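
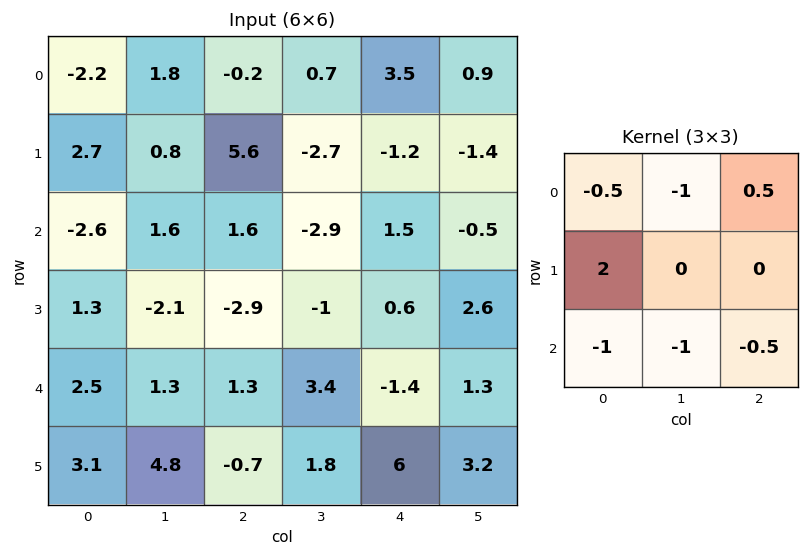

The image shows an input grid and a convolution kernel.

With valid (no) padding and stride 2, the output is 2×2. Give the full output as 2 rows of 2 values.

4.8 12.9
-1.35 -6.95

Output[0,0]: The receptive field on the input at this output position is [-2.2 1.8 -0.2 / 2.7 0.8 5.6 / -2.6 1.6 1.6]. Elementwise product with the kernel and sum: -2.2·-0.5 + 1.8·-1 + -0.2·0.5 + 2.7·2 + -2.6·-1 + 1.6·-1 + 1.6·-0.5.
Output[0,1]: The receptive field on the input at this output position is [-0.2 0.7 3.5 / 5.6 -2.7 -1.2 / 1.6 -2.9 1.5]. Elementwise product with the kernel and sum: -0.2·-0.5 + 0.7·-1 + 3.5·0.5 + 5.6·2 + 1.6·-1 + -2.9·-1 + 1.5·-0.5.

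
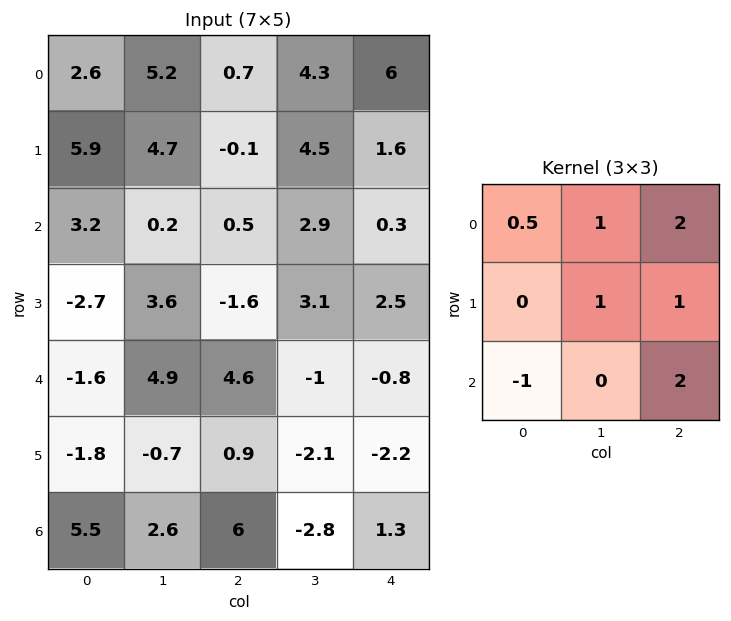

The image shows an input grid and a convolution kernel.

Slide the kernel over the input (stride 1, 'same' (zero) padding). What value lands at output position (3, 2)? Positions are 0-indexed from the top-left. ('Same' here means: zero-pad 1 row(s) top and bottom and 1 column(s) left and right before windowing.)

1

The receptive field on the zero-padded input at this output position is [0.2 0.5 2.9 / 3.6 -1.6 3.1 / 4.9 4.6 -1]. Elementwise product with the kernel and sum: 0.2·0.5 + 0.5·1 + 2.9·2 + -1.6·1 + 3.1·1 + 4.9·-1 + -1·2.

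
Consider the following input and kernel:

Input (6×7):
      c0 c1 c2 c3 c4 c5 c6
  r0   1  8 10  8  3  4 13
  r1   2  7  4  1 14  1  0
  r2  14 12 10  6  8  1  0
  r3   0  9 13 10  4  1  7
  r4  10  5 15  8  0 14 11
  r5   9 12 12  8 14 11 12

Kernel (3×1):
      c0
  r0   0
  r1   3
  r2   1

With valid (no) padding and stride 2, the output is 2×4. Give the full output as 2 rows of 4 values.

Output[0,0]: The receptive field on the input at this output position is [1 / 2 / 14]. Elementwise product with the kernel and sum: 2·3 + 14·1.

20 22 50 0
10 54 12 32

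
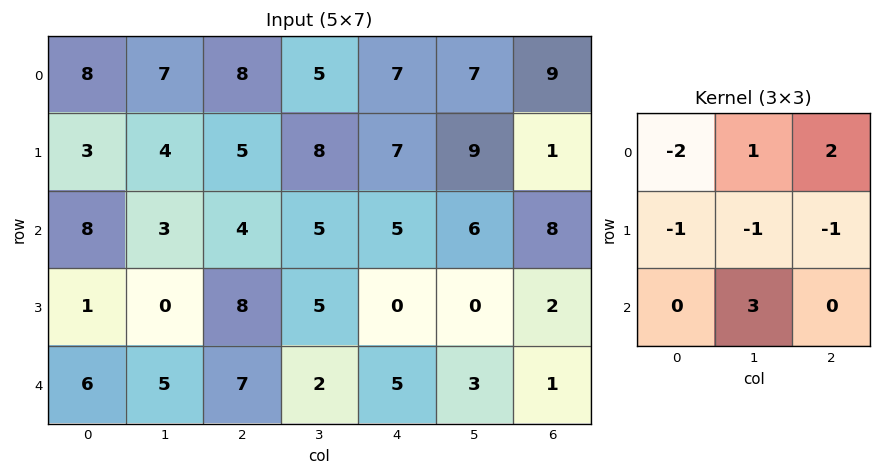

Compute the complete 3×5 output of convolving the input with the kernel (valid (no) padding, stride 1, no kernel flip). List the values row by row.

Output[0,0]: The receptive field on the input at this output position is [8 7 8 / 3 4 5 / 8 3 4]. Elementwise product with the kernel and sum: 8·-2 + 7·1 + 8·2 + 3·-1 + 4·-1 + 5·-1 + 3·3.

4 -1 -2 2 12
-7 25 13 -7 -22
1 16 0 17 19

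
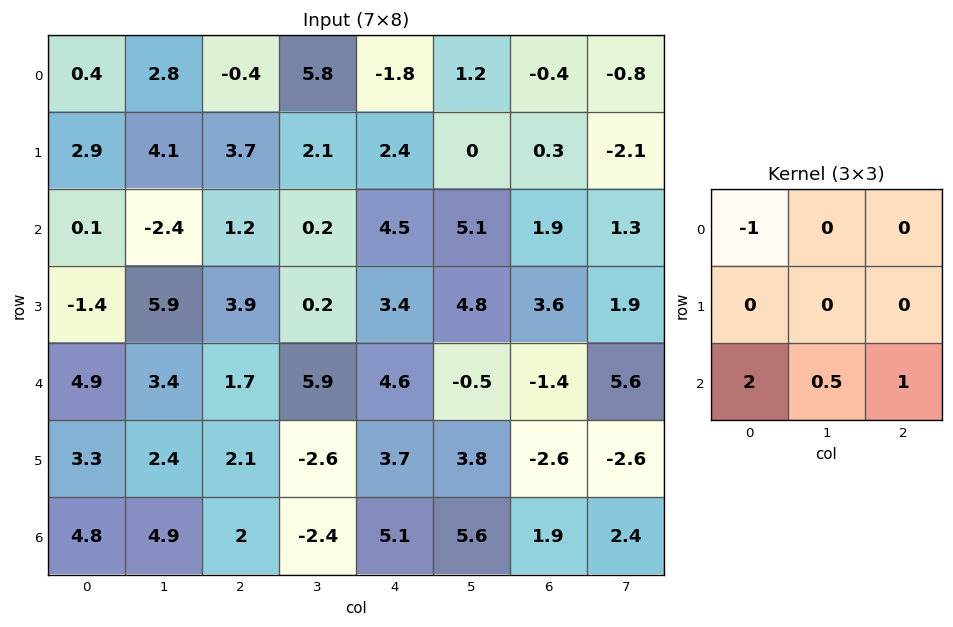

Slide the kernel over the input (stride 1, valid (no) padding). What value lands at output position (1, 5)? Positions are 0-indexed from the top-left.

The receptive field on the input at this output position is [0 0.3 -2.1 / 5.1 1.9 1.3 / 4.8 3.6 1.9]. Elementwise product with the kernel and sum: 0·-1 + 4.8·2 + 3.6·0.5 + 1.9·1.

13.3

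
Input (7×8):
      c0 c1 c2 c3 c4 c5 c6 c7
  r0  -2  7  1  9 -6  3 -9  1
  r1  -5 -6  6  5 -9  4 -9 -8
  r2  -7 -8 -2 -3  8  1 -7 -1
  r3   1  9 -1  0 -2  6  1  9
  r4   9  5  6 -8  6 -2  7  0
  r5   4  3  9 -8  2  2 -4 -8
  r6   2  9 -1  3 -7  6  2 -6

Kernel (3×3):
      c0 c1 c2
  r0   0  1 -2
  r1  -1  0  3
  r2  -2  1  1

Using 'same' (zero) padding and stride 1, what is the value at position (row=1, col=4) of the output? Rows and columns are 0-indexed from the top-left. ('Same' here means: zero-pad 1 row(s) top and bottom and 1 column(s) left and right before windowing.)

10

The receptive field on the zero-padded input at this output position is [9 -6 3 / 5 -9 4 / -3 8 1]. Elementwise product with the kernel and sum: -6·1 + 3·-2 + 5·-1 + 4·3 + -3·-2 + 8·1 + 1·1.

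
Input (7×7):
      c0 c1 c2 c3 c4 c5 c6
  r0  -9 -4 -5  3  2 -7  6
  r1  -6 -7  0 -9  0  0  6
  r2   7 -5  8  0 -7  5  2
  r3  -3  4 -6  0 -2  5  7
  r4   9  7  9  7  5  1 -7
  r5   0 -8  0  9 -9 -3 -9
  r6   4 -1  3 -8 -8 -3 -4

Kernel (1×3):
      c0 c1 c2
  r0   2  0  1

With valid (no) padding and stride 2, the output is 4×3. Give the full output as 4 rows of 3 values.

-23 -8 10
22 9 -12
27 23 3
11 -2 -20

Output[0,0]: The receptive field on the input at this output position is [-9 -4 -5]. Elementwise product with the kernel and sum: -9·2 + -5·1.
Output[0,1]: The receptive field on the input at this output position is [-5 3 2]. Elementwise product with the kernel and sum: -5·2 + 2·1.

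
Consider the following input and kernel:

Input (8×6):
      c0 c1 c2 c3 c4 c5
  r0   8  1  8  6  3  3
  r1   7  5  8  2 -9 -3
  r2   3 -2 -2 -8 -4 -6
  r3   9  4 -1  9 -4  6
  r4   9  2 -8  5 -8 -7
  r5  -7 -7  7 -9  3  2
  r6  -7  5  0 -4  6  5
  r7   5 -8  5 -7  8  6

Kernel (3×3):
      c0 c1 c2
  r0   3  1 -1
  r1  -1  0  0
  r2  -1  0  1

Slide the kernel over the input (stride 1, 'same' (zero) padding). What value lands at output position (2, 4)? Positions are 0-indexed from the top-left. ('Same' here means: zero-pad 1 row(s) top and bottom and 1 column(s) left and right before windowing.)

The receptive field on the zero-padded input at this output position is [2 -9 -3 / -8 -4 -6 / 9 -4 6]. Elementwise product with the kernel and sum: 2·3 + -9·1 + -3·-1 + -8·-1 + 9·-1 + 6·1.

5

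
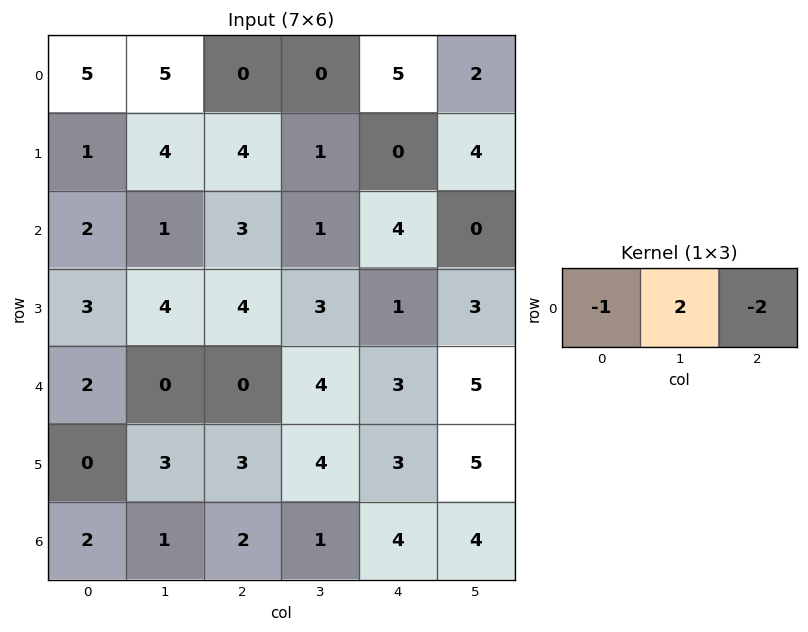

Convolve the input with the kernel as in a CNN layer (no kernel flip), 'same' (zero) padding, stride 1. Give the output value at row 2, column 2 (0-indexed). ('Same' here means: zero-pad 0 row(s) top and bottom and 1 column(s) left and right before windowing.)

The receptive field on the zero-padded input at this output position is [1 3 1]. Elementwise product with the kernel and sum: 1·-1 + 3·2 + 1·-2.

3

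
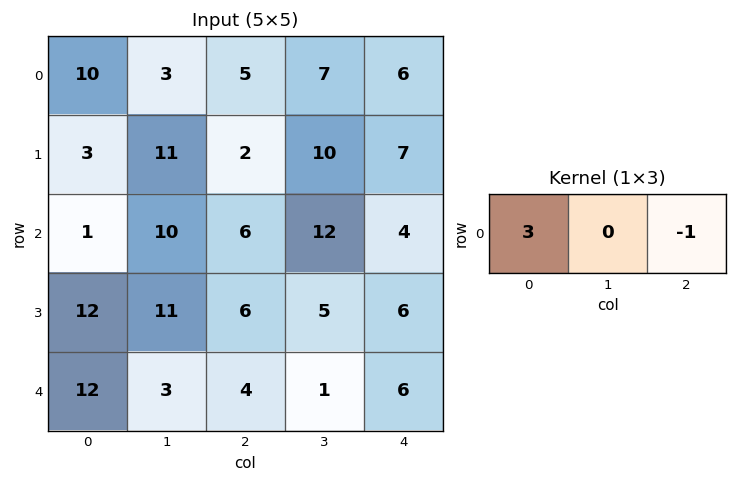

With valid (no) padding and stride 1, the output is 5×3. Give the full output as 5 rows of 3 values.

Output[0,0]: The receptive field on the input at this output position is [10 3 5]. Elementwise product with the kernel and sum: 10·3 + 5·-1.

25 2 9
7 23 -1
-3 18 14
30 28 12
32 8 6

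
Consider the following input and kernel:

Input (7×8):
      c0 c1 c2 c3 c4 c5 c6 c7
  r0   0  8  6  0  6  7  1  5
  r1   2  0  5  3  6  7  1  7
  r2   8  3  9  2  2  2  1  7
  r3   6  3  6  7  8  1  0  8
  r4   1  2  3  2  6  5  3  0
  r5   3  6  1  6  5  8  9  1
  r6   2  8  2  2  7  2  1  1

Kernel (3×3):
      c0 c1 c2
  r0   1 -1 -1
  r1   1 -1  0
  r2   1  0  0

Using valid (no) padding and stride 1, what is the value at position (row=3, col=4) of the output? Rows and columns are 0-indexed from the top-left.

13

The receptive field on the input at this output position is [8 1 0 / 6 5 3 / 5 8 9]. Elementwise product with the kernel and sum: 8·1 + 1·-1 + 0·-1 + 6·1 + 5·-1 + 5·1.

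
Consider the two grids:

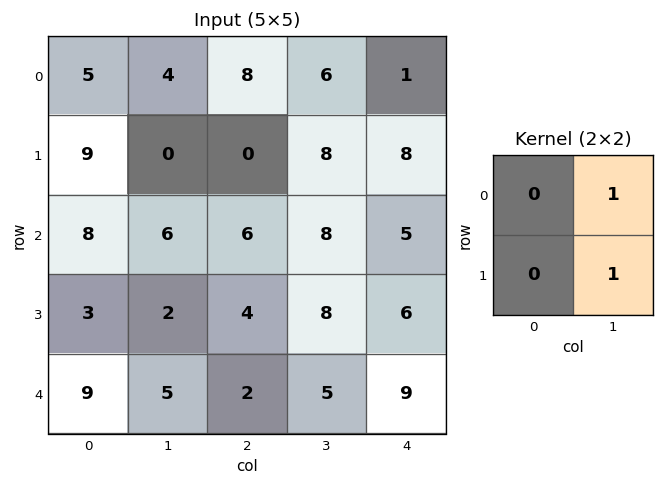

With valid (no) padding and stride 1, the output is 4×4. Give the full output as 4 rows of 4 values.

4 8 14 9
6 6 16 13
8 10 16 11
7 6 13 15

Output[0,0]: The receptive field on the input at this output position is [5 4 / 9 0]. Elementwise product with the kernel and sum: 4·1 + 0·1.
Output[0,1]: The receptive field on the input at this output position is [4 8 / 0 0]. Elementwise product with the kernel and sum: 8·1 + 0·1.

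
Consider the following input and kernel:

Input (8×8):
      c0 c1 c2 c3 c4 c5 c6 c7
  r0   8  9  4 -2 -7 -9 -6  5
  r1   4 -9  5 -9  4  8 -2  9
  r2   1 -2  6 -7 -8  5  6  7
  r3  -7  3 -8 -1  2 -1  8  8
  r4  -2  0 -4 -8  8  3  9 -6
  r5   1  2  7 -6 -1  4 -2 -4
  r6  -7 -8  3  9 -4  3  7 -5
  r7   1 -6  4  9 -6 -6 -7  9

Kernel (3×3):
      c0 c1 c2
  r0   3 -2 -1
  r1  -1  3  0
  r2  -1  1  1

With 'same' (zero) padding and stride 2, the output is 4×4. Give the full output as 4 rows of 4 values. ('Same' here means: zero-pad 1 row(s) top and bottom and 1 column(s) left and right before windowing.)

Output[0,0]: The receptive field on the zero-padded input at this output position is [0 0 0 / 0 8 9 / 0 4 -9]. Elementwise product with the kernel and sum: 0·3 + 0·-2 + 0·-1 + 0·-1 + 8·3 + 0·-1 + 4·1 + -9·1.
Output[0,1]: The receptive field on the zero-padded input at this output position is [0 0 0 / 9 4 -2 / -9 5 -9]. Elementwise product with the kernel and sum: 0·3 + 0·-2 + 0·-1 + 9·-1 + 4·3 + -9·-1 + 5·1 + -9·1.

19 8 2 -10
0 -20 -58 49
8 13 35 -13
-30 34 -62 46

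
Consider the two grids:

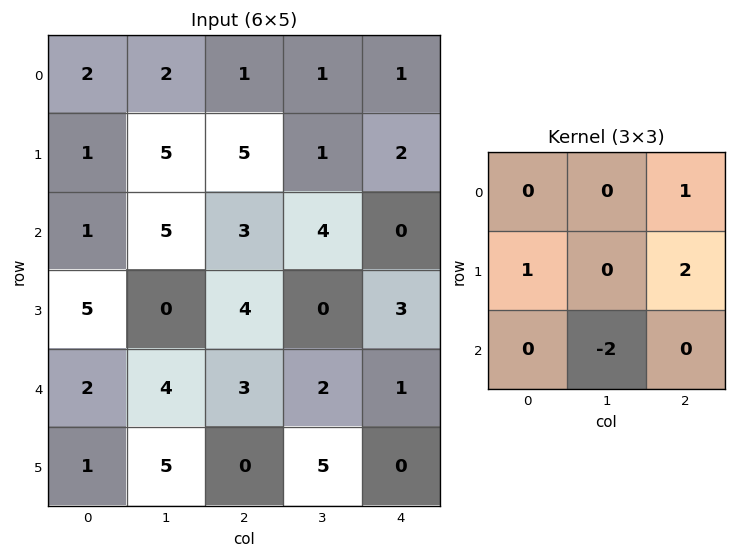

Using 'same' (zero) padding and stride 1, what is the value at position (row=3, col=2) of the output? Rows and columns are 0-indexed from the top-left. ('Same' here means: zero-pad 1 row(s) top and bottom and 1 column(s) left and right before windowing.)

-2

The receptive field on the zero-padded input at this output position is [5 3 4 / 0 4 0 / 4 3 2]. Elementwise product with the kernel and sum: 4·1 + 0·1 + 0·2 + 3·-2.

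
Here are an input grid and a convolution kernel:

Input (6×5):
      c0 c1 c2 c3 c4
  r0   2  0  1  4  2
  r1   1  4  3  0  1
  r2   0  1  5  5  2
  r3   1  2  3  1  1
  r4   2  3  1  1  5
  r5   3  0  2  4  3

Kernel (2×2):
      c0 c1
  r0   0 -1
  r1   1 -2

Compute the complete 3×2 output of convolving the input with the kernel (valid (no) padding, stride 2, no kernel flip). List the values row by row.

-7 -1
-4 -4
0 -7

Output[0,0]: The receptive field on the input at this output position is [2 0 / 1 4]. Elementwise product with the kernel and sum: 0·-1 + 1·1 + 4·-2.
Output[0,1]: The receptive field on the input at this output position is [1 4 / 3 0]. Elementwise product with the kernel and sum: 4·-1 + 3·1 + 0·-2.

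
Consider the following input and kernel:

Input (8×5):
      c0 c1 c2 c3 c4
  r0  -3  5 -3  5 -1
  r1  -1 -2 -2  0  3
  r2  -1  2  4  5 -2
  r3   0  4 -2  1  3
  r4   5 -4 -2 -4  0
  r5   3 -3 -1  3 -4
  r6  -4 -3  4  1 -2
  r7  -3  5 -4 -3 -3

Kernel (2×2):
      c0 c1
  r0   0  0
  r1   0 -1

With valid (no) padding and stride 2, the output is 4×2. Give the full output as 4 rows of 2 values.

2 0
-4 -1
3 -3
-5 3

Output[0,0]: The receptive field on the input at this output position is [-3 5 / -1 -2]. Elementwise product with the kernel and sum: -2·-1.
Output[0,1]: The receptive field on the input at this output position is [-3 5 / -2 0]. Elementwise product with the kernel and sum: 0·-1.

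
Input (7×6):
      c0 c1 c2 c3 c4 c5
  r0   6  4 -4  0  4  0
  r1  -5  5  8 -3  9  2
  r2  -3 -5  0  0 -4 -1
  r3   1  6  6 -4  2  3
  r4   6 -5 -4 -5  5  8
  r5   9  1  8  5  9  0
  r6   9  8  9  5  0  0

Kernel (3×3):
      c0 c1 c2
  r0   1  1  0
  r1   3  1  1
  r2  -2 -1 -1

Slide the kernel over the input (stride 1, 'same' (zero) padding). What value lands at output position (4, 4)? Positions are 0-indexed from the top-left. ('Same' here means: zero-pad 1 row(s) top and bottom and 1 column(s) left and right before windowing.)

The receptive field on the zero-padded input at this output position is [-4 2 3 / -5 5 8 / 5 9 0]. Elementwise product with the kernel and sum: -4·1 + 2·1 + -5·3 + 5·1 + 8·1 + 5·-2 + 9·-1 + 0·-1.

-23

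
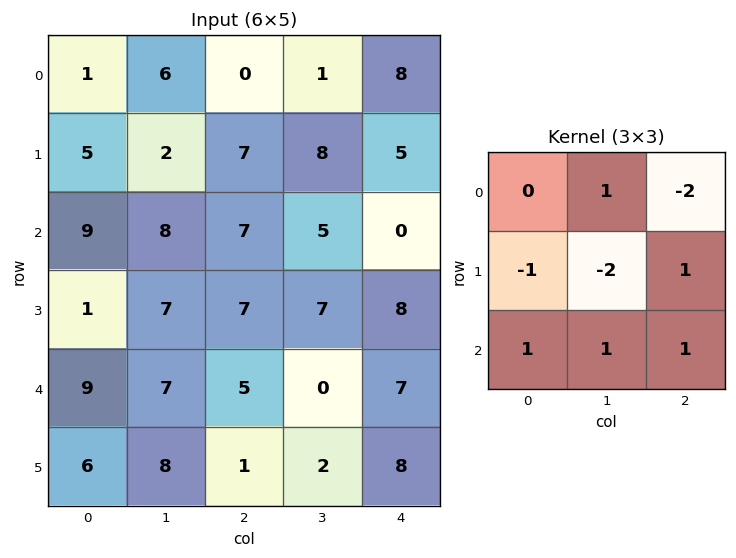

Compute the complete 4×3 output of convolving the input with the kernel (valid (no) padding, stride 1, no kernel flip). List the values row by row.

28 10 -21
-15 -5 3
7 -5 4
-10 -13 4

Output[0,0]: The receptive field on the input at this output position is [1 6 0 / 5 2 7 / 9 8 7]. Elementwise product with the kernel and sum: 6·1 + 0·-2 + 5·-1 + 2·-2 + 7·1 + 9·1 + 8·1 + 7·1.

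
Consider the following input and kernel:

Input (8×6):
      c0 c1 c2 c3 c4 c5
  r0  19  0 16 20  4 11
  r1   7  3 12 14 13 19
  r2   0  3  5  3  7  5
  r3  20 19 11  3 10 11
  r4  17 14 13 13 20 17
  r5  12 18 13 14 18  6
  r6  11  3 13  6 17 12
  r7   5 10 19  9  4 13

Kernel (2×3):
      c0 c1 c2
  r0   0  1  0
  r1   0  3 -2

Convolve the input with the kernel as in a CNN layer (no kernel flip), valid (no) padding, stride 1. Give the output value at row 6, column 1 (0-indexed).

The receptive field on the input at this output position is [3 13 6 / 10 19 9]. Elementwise product with the kernel and sum: 13·1 + 19·3 + 9·-2.

52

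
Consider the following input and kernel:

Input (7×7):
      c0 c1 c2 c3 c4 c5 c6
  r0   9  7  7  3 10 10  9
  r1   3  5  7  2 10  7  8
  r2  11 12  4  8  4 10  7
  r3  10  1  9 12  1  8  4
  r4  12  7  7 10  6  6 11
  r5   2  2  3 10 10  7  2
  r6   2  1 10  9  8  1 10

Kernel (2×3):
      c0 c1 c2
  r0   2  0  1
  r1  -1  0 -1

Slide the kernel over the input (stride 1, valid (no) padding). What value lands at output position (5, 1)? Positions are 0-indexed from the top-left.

4

The receptive field on the input at this output position is [2 3 10 / 1 10 9]. Elementwise product with the kernel and sum: 2·2 + 10·1 + 1·-1 + 9·-1.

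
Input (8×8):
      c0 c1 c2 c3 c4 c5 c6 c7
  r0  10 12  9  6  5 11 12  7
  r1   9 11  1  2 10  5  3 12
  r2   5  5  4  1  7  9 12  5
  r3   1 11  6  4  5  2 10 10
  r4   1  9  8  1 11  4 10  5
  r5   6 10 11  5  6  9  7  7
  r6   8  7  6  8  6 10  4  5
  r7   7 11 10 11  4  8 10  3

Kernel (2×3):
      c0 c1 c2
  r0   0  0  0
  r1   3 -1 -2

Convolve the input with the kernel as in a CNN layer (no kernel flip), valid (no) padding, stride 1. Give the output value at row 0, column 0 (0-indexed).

The receptive field on the input at this output position is [10 12 9 / 9 11 1]. Elementwise product with the kernel and sum: 9·3 + 11·-1 + 1·-2.

14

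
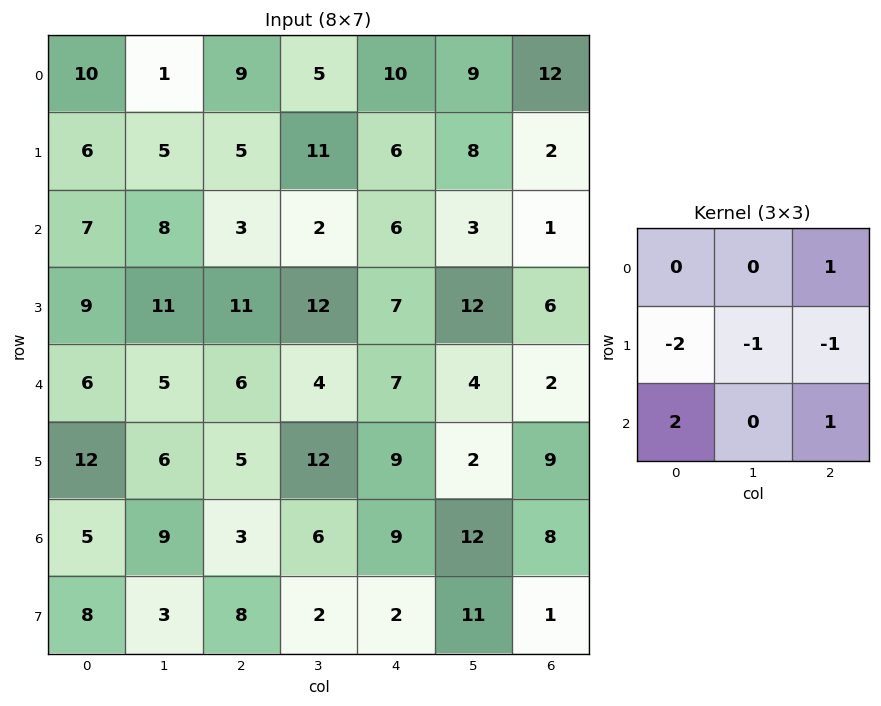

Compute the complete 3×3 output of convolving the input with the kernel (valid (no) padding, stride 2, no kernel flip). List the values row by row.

4 -5 3
-19 -16 -15
-16 -9 -1

Output[0,0]: The receptive field on the input at this output position is [10 1 9 / 6 5 5 / 7 8 3]. Elementwise product with the kernel and sum: 9·1 + 6·-2 + 5·-1 + 5·-1 + 7·2 + 3·1.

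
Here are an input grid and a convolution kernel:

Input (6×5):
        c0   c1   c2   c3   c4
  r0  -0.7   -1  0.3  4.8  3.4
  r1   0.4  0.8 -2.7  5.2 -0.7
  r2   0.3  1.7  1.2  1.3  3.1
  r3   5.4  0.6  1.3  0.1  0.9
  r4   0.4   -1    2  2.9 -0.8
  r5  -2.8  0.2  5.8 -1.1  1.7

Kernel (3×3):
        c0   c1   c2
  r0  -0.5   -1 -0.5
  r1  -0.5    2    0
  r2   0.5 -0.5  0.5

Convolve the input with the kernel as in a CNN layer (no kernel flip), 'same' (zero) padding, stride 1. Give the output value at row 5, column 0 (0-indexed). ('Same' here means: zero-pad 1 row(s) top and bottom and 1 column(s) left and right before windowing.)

The receptive field on the zero-padded input at this output position is [0 0.4 -1 / 0 -2.8 0.2 / 0 0 0]. Elementwise product with the kernel and sum: 0·-0.5 + 0.4·-1 + -1·-0.5 + 0·-0.5 + -2.8·2 + 0·0.5 + 0·-0.5 + 0·0.5.

-5.5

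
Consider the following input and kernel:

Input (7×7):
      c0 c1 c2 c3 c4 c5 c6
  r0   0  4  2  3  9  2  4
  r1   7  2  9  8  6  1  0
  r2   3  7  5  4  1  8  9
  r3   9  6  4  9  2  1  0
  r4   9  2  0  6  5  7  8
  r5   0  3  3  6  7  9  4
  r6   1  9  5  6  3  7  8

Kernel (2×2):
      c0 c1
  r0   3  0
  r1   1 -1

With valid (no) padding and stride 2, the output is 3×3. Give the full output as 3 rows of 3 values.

5 7 32
12 10 4
24 -3 13

Output[0,0]: The receptive field on the input at this output position is [0 4 / 7 2]. Elementwise product with the kernel and sum: 0·3 + 7·1 + 2·-1.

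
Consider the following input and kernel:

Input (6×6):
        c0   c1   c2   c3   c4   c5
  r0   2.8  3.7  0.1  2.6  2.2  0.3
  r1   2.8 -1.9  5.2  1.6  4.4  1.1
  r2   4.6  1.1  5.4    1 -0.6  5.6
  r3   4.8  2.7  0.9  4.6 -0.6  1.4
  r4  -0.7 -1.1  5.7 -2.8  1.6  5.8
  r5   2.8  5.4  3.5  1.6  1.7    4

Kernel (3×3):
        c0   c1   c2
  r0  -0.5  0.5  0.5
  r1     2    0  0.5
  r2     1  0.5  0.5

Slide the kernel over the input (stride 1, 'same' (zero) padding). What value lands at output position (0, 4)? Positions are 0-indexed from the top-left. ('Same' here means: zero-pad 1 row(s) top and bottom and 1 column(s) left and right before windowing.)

9.7

The receptive field on the zero-padded input at this output position is [0 0 0 / 2.6 2.2 0.3 / 1.6 4.4 1.1]. Elementwise product with the kernel and sum: 0·-0.5 + 0·0.5 + 0·0.5 + 2.6·2 + 0.3·0.5 + 1.6·1 + 4.4·0.5 + 1.1·0.5.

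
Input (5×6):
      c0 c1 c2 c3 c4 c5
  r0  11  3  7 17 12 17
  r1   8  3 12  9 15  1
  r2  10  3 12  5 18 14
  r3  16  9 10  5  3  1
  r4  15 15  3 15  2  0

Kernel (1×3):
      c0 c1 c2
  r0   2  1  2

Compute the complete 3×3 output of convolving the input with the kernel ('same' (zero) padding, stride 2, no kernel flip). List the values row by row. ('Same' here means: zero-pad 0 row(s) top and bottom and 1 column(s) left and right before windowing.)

Output[0,0]: The receptive field on the zero-padded input at this output position is [0 11 3]. Elementwise product with the kernel and sum: 0·2 + 11·1 + 3·2.
Output[0,1]: The receptive field on the zero-padded input at this output position is [3 7 17]. Elementwise product with the kernel and sum: 3·2 + 7·1 + 17·2.

17 47 80
16 28 56
45 63 32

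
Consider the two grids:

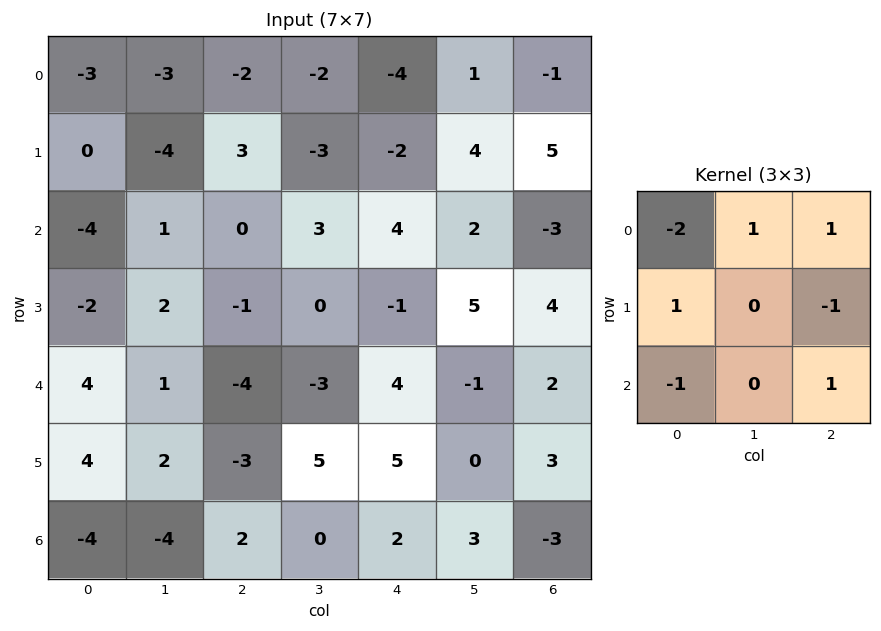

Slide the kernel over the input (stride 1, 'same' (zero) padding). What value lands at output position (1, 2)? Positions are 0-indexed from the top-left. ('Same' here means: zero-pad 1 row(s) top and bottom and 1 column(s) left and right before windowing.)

3

The receptive field on the zero-padded input at this output position is [-3 -2 -2 / -4 3 -3 / 1 0 3]. Elementwise product with the kernel and sum: -3·-2 + -2·1 + -2·1 + -4·1 + -3·-1 + 1·-1 + 3·1.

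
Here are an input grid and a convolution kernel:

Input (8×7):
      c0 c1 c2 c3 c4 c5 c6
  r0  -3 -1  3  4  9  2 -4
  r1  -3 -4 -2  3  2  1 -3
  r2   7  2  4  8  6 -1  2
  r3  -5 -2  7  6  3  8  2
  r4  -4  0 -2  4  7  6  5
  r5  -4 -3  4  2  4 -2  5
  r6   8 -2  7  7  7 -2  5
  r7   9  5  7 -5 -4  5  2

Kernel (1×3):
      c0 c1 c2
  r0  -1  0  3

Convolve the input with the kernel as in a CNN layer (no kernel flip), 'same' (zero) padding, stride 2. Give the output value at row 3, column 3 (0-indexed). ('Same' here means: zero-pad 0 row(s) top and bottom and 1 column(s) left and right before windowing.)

The receptive field on the zero-padded input at this output position is [-2 5 0]. Elementwise product with the kernel and sum: -2·-1 + 0·3.

2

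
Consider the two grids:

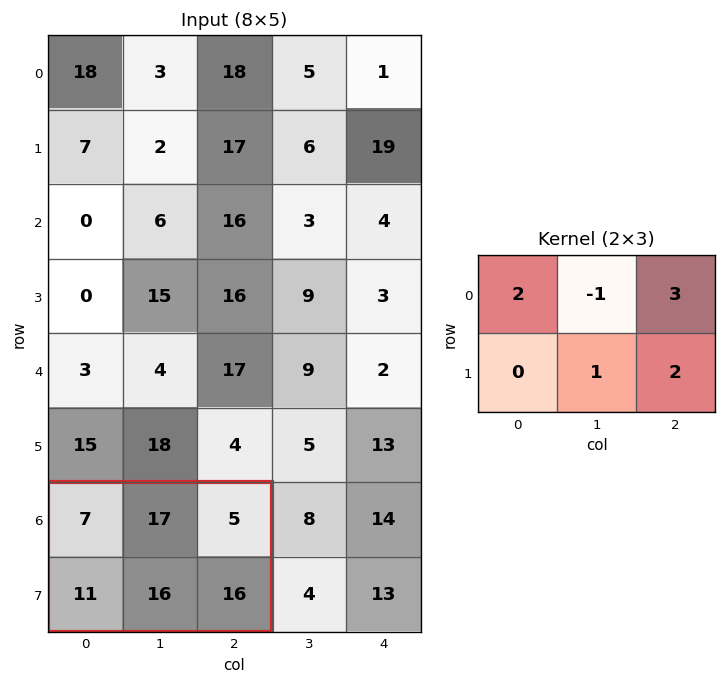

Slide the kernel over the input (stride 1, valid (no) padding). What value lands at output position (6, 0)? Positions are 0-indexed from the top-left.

The receptive field on the input at this output position is [7 17 5 / 11 16 16]. Elementwise product with the kernel and sum: 7·2 + 17·-1 + 5·3 + 16·1 + 16·2.

60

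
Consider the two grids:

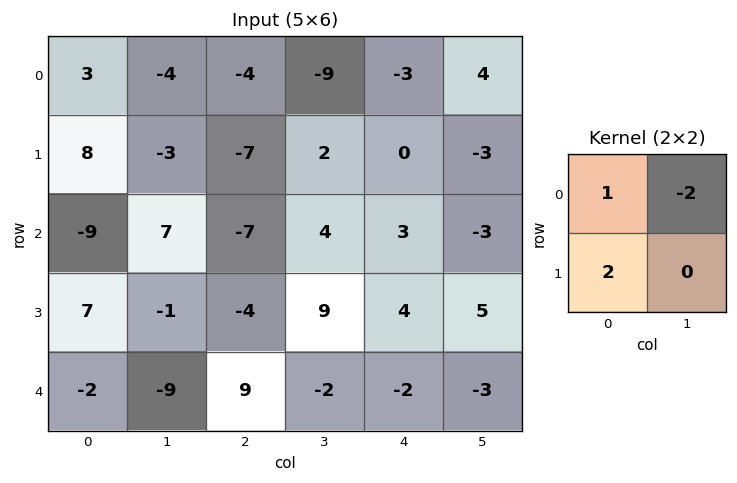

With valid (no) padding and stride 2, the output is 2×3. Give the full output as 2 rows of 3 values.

Output[0,0]: The receptive field on the input at this output position is [3 -4 / 8 -3]. Elementwise product with the kernel and sum: 3·1 + -4·-2 + 8·2.
Output[0,1]: The receptive field on the input at this output position is [-4 -9 / -7 2]. Elementwise product with the kernel and sum: -4·1 + -9·-2 + -7·2.

27 0 -11
-9 -23 17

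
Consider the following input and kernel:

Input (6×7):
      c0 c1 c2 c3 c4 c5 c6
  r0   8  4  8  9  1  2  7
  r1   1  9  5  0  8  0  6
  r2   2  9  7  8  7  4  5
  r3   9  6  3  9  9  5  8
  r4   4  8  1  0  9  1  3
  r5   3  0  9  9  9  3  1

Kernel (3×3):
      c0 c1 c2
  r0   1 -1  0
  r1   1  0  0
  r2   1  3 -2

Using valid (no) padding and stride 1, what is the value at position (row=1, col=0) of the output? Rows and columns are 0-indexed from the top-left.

15

The receptive field on the input at this output position is [1 9 5 / 2 9 7 / 9 6 3]. Elementwise product with the kernel and sum: 1·1 + 9·-1 + 2·1 + 9·1 + 6·3 + 3·-2.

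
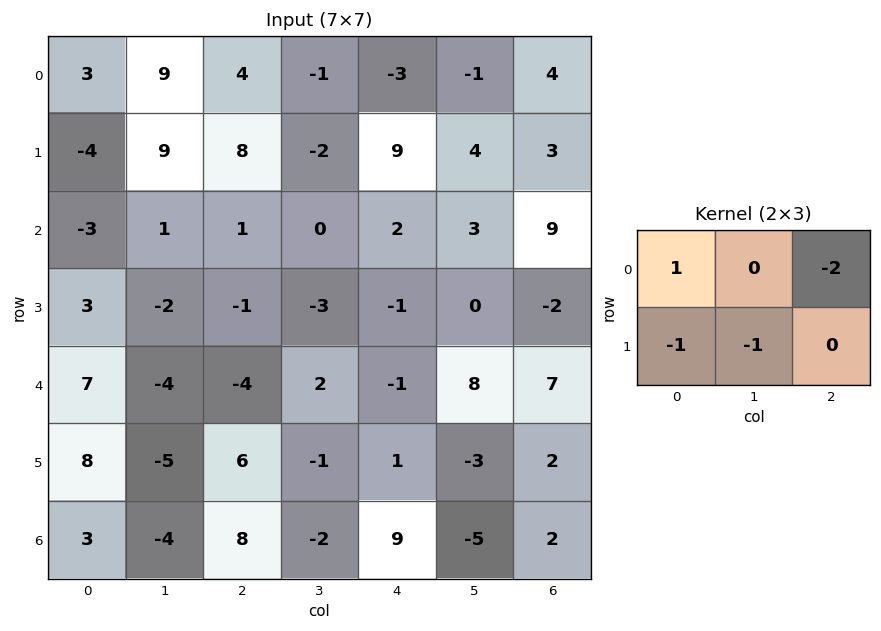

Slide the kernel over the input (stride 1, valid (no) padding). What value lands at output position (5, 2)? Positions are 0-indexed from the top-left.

The receptive field on the input at this output position is [6 -1 1 / 8 -2 9]. Elementwise product with the kernel and sum: 6·1 + 1·-2 + 8·-1 + -2·-1.

-2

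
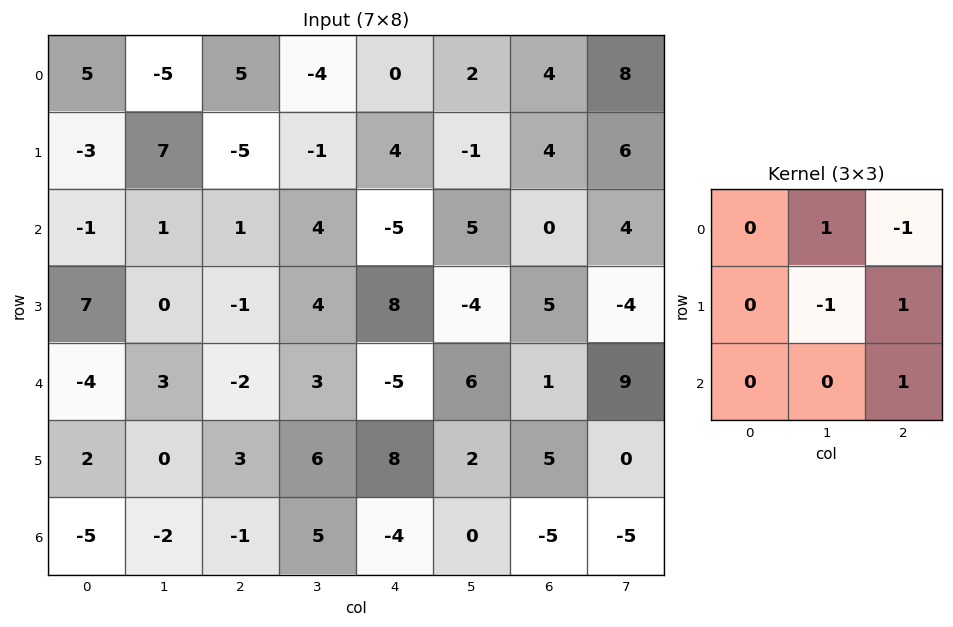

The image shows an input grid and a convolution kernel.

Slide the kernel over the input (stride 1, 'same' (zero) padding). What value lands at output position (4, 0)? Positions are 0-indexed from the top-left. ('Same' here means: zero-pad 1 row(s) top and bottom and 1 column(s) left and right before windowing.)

14

The receptive field on the zero-padded input at this output position is [0 7 0 / 0 -4 3 / 0 2 0]. Elementwise product with the kernel and sum: 7·1 + 0·-1 + -4·-1 + 3·1 + 0·1.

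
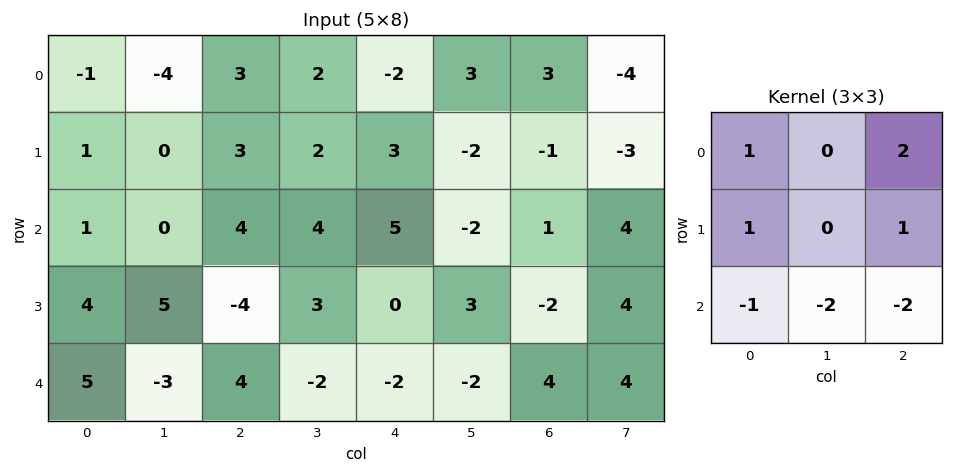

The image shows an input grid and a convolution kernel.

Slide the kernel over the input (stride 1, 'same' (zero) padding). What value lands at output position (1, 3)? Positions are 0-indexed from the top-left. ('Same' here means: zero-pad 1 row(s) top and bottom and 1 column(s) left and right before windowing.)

The receptive field on the zero-padded input at this output position is [3 2 -2 / 3 2 3 / 4 4 5]. Elementwise product with the kernel and sum: 3·1 + -2·2 + 3·1 + 3·1 + 4·-1 + 4·-2 + 5·-2.

-17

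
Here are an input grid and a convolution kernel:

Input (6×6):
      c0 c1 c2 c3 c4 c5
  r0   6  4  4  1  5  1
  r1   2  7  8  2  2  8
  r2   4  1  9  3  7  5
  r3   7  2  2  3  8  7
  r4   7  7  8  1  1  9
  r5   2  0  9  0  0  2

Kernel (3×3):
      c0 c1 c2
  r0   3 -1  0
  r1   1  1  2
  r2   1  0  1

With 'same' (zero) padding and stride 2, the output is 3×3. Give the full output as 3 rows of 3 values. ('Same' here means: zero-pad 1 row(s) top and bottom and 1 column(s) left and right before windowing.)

Output[0,0]: The receptive field on the zero-padded input at this output position is [0 0 0 / 0 6 4 / 0 2 7]. Elementwise product with the kernel and sum: 0·3 + 0·-1 + 0·1 + 6·1 + 4·2 + 0·1 + 7·1.

21 19 18
6 34 34
14 21 23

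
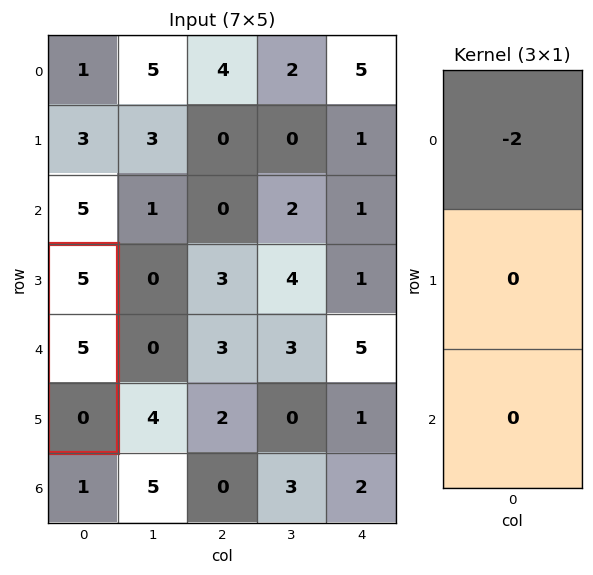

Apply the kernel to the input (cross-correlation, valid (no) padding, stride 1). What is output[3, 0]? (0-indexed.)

-10

The receptive field on the input at this output position is [5 / 5 / 0]. Elementwise product with the kernel and sum: 5·-2.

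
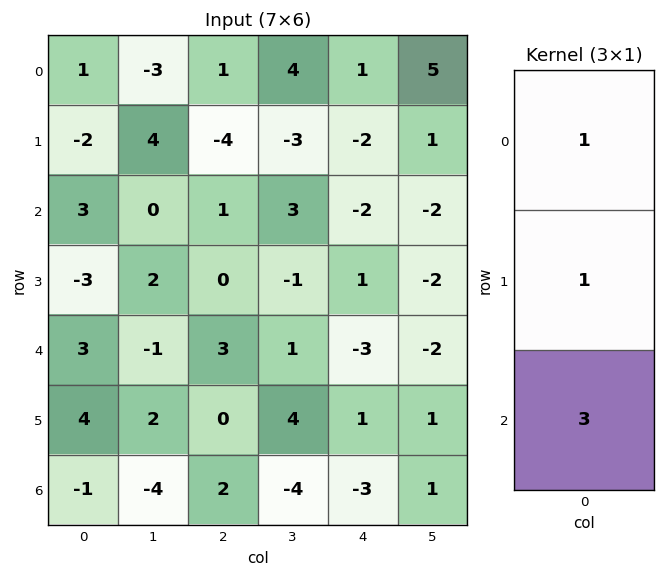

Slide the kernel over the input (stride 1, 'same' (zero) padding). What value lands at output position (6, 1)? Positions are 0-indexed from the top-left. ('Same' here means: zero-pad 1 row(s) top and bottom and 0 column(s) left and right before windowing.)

-2

The receptive field on the zero-padded input at this output position is [2 / -4 / 0]. Elementwise product with the kernel and sum: 2·1 + -4·1 + 0·3.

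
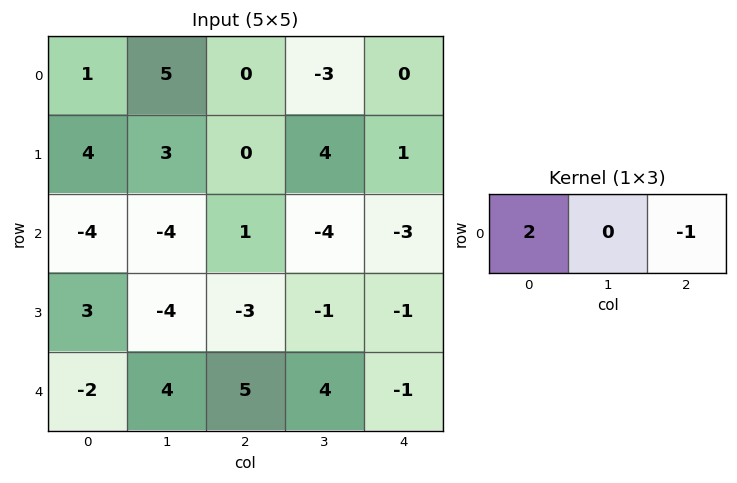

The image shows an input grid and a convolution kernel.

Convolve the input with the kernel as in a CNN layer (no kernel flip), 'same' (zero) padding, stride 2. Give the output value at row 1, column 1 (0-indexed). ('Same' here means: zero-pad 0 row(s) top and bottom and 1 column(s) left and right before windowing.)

-4

The receptive field on the zero-padded input at this output position is [-4 1 -4]. Elementwise product with the kernel and sum: -4·2 + -4·-1.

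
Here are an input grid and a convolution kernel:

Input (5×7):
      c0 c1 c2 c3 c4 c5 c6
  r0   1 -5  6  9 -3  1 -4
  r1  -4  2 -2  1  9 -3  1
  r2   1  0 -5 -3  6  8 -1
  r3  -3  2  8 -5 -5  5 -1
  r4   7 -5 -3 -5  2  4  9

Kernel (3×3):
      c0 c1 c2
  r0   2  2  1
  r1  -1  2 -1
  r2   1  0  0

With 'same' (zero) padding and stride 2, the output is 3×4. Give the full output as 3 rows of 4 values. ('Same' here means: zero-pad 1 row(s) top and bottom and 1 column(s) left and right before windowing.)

Output[0,0]: The receptive field on the zero-padded input at this output position is [0 0 0 / 0 1 -5 / 0 -4 2]. Elementwise product with the kernel and sum: 0·2 + 0·2 + 0·1 + 0·-1 + 1·2 + -5·-1 + 0·1.
Output[0,1]: The receptive field on the zero-padded input at this output position is [0 0 0 / -5 6 9 / 2 -2 1]. Elementwise product with the kernel and sum: 0·2 + 0·2 + 0·1 + -5·-1 + 6·2 + 9·-1 + 2·1.

7 10 -15 -12
-4 -4 19 -9
15 19 -10 22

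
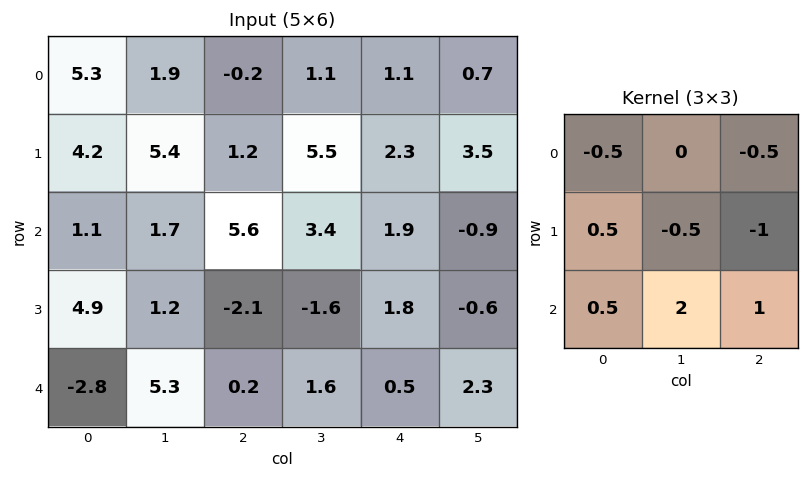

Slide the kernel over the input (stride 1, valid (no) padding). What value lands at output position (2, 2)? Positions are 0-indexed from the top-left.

-2

The receptive field on the input at this output position is [5.6 3.4 1.9 / -2.1 -1.6 1.8 / 0.2 1.6 0.5]. Elementwise product with the kernel and sum: 5.6·-0.5 + 1.9·-0.5 + -2.1·0.5 + -1.6·-0.5 + 1.8·-1 + 0.2·0.5 + 1.6·2 + 0.5·1.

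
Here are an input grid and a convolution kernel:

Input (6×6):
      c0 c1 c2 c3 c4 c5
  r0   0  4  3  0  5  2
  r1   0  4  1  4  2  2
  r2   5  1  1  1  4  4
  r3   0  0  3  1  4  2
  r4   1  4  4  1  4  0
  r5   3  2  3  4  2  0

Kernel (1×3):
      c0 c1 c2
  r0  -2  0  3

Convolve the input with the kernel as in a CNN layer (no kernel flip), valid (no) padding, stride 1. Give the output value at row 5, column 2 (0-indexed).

0

The receptive field on the input at this output position is [3 4 2]. Elementwise product with the kernel and sum: 3·-2 + 2·3.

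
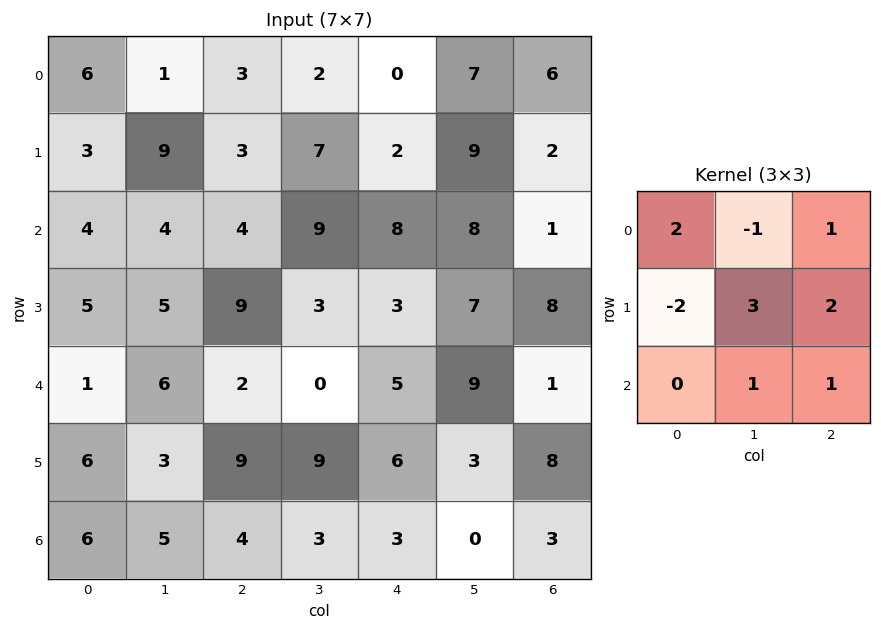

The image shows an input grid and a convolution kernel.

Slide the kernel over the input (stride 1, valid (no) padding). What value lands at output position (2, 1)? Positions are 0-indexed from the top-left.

The receptive field on the input at this output position is [4 4 9 / 5 9 3 / 6 2 0]. Elementwise product with the kernel and sum: 4·2 + 4·-1 + 9·1 + 5·-2 + 9·3 + 3·2 + 2·1 + 0·1.

38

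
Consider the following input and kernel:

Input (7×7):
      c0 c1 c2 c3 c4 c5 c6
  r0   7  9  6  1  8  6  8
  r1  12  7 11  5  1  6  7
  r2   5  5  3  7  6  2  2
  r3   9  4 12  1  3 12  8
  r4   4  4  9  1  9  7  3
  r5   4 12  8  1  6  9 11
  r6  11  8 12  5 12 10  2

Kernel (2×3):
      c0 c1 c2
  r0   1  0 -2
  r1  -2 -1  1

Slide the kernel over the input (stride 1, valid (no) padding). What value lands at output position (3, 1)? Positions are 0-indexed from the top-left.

-14

The receptive field on the input at this output position is [4 12 1 / 4 9 1]. Elementwise product with the kernel and sum: 4·1 + 1·-2 + 4·-2 + 9·-1 + 1·1.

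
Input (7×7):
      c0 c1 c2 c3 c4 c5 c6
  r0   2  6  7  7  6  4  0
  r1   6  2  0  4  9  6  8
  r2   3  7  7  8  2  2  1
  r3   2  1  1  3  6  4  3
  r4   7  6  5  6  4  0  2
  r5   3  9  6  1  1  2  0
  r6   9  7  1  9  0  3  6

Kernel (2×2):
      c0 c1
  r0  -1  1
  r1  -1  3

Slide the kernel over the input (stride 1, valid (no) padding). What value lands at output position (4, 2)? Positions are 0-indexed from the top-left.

The receptive field on the input at this output position is [5 6 / 6 1]. Elementwise product with the kernel and sum: 5·-1 + 6·1 + 6·-1 + 1·3.

-2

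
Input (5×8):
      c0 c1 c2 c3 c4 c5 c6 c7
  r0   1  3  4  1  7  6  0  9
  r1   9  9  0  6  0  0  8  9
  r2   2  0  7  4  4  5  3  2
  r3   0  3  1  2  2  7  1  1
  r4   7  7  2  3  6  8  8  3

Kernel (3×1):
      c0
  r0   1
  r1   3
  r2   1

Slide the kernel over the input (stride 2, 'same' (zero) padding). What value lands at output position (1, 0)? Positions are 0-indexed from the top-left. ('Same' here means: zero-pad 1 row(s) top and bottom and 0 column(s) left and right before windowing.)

The receptive field on the zero-padded input at this output position is [9 / 2 / 0]. Elementwise product with the kernel and sum: 9·1 + 2·3 + 0·1.

15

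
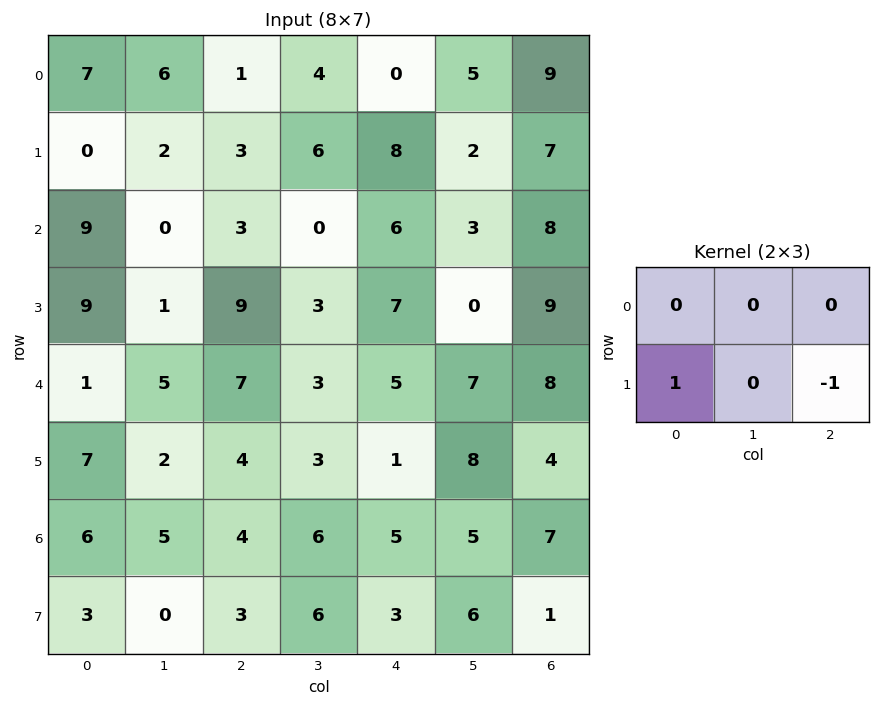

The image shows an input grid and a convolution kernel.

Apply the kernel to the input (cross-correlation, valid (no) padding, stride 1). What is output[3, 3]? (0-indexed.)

-4

The receptive field on the input at this output position is [3 7 0 / 3 5 7]. Elementwise product with the kernel and sum: 3·1 + 7·-1.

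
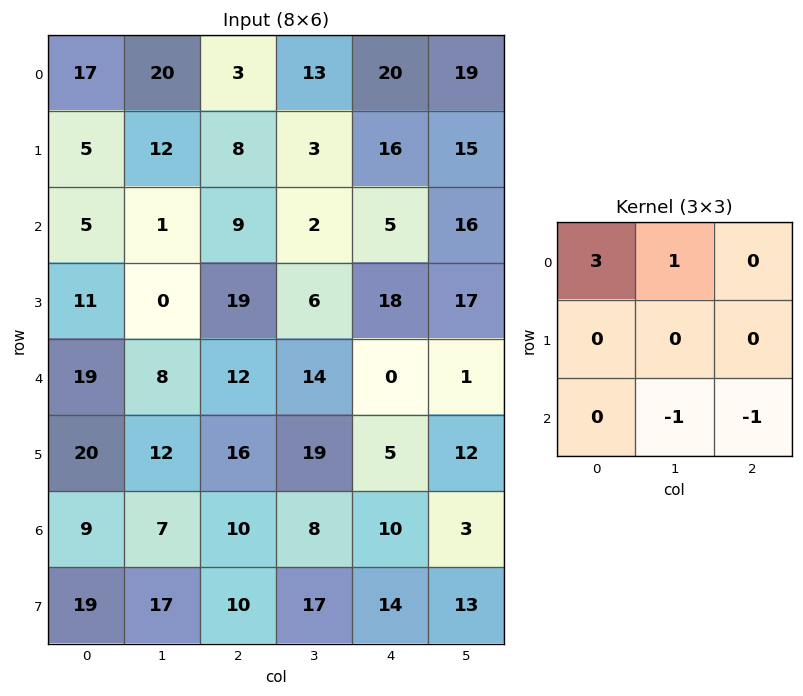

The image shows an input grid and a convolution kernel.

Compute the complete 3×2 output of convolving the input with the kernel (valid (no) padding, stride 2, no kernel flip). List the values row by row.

Output[0,0]: The receptive field on the input at this output position is [17 20 3 / 5 12 8 / 5 1 9]. Elementwise product with the kernel and sum: 17·3 + 20·1 + 1·-1 + 9·-1.

61 15
-4 15
48 32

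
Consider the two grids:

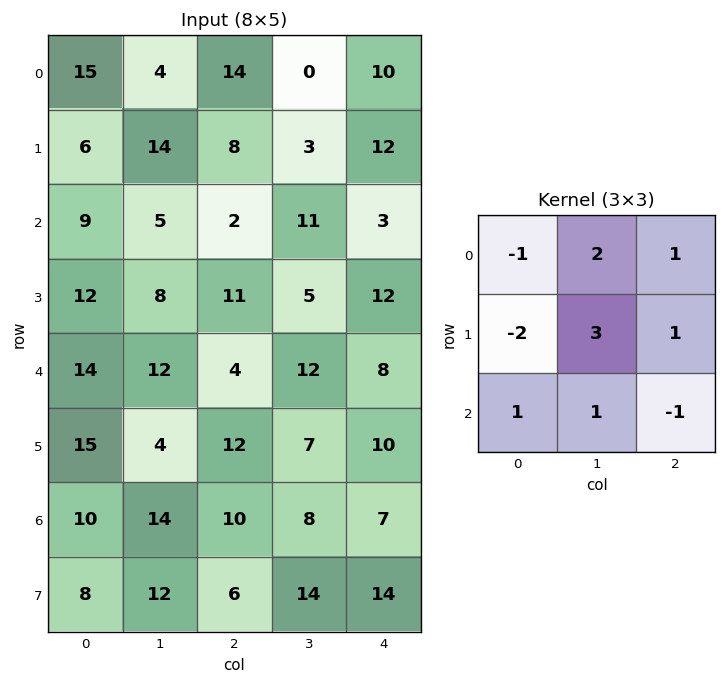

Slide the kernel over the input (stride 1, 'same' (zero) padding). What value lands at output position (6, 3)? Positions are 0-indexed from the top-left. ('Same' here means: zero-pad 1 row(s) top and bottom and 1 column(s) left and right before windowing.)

The receptive field on the zero-padded input at this output position is [12 7 10 / 10 8 7 / 6 14 14]. Elementwise product with the kernel and sum: 12·-1 + 7·2 + 10·1 + 10·-2 + 8·3 + 7·1 + 6·1 + 14·1 + 14·-1.

29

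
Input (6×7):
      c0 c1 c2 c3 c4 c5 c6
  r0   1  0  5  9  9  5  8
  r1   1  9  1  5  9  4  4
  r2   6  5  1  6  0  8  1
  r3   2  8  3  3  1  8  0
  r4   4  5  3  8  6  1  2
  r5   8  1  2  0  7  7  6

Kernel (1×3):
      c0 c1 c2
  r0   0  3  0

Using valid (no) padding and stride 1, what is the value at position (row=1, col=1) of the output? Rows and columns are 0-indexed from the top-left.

The receptive field on the input at this output position is [9 1 5]. Elementwise product with the kernel and sum: 1·3.

3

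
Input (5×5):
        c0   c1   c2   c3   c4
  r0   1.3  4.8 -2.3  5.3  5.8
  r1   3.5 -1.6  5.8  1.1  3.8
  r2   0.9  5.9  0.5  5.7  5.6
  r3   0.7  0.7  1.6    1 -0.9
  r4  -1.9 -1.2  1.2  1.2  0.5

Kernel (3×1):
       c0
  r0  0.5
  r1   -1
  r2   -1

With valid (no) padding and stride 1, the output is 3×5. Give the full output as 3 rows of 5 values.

Output[0,0]: The receptive field on the input at this output position is [1.3 / 3.5 / 0.9]. Elementwise product with the kernel and sum: 1.3·0.5 + 3.5·-1 + 0.9·-1.
Output[0,1]: The receptive field on the input at this output position is [4.8 / -1.6 / 5.9]. Elementwise product with the kernel and sum: 4.8·0.5 + -1.6·-1 + 5.9·-1.

-3.75 -1.9 -7.45 -4.15 -6.5
0.15 -7.4 0.8 -6.15 -2.8
1.65 3.45 -2.55 0.65 3.2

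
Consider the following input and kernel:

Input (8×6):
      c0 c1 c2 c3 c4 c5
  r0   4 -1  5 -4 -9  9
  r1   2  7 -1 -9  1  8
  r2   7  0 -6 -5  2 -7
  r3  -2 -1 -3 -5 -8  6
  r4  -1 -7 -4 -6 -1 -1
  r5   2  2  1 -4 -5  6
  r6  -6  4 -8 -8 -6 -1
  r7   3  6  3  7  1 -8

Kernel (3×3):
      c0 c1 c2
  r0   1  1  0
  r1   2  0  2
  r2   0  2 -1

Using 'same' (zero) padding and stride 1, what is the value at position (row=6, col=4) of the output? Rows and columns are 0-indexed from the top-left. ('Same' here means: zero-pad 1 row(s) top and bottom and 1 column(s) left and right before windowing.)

-17

The receptive field on the zero-padded input at this output position is [-4 -5 6 / -8 -6 -1 / 7 1 -8]. Elementwise product with the kernel and sum: -4·1 + -5·1 + -8·2 + -1·2 + 1·2 + -8·-1.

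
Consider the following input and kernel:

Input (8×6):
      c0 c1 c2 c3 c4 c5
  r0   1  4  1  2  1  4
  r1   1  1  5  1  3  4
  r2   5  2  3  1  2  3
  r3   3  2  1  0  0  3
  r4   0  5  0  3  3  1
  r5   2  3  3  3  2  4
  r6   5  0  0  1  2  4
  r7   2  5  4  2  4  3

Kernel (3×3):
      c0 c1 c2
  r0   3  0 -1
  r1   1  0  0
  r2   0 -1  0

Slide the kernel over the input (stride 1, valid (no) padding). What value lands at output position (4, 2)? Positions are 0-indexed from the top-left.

-1

The receptive field on the input at this output position is [0 3 3 / 3 3 2 / 0 1 2]. Elementwise product with the kernel and sum: 0·3 + 3·-1 + 3·1 + 1·-1.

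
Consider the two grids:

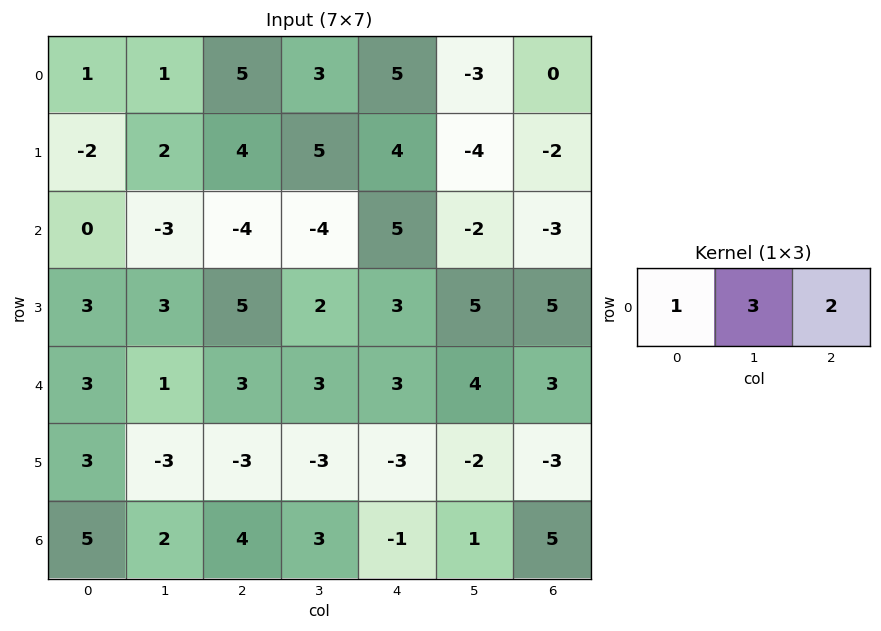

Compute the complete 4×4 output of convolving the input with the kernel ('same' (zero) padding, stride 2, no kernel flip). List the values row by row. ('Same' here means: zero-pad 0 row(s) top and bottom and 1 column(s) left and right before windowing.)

Output[0,0]: The receptive field on the zero-padded input at this output position is [0 1 1]. Elementwise product with the kernel and sum: 0·1 + 1·3 + 1·2.
Output[0,1]: The receptive field on the zero-padded input at this output position is [1 5 3]. Elementwise product with the kernel and sum: 1·1 + 5·3 + 3·2.

5 22 12 -3
-6 -23 7 -11
11 16 20 13
19 20 2 16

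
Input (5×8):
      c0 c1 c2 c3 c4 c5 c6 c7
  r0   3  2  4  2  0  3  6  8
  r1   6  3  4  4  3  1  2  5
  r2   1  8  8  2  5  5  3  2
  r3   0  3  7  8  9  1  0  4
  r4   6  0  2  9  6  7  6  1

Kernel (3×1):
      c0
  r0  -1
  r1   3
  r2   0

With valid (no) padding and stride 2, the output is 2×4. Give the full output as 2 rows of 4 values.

15 8 9 0
-1 13 22 -3

Output[0,0]: The receptive field on the input at this output position is [3 / 6 / 1]. Elementwise product with the kernel and sum: 3·-1 + 6·3.
Output[0,1]: The receptive field on the input at this output position is [4 / 4 / 8]. Elementwise product with the kernel and sum: 4·-1 + 4·3.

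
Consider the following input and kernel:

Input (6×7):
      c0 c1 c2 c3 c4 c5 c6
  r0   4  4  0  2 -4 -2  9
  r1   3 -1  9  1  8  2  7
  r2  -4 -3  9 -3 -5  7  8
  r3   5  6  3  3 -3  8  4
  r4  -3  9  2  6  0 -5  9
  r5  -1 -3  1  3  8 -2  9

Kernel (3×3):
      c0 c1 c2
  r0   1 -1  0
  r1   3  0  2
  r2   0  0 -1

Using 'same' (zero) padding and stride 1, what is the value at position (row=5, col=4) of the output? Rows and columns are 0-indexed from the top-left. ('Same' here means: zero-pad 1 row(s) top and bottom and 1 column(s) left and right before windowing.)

The receptive field on the zero-padded input at this output position is [6 0 -5 / 3 8 -2 / 0 0 0]. Elementwise product with the kernel and sum: 6·1 + 0·-1 + 3·3 + -2·2 + 0·-1.

11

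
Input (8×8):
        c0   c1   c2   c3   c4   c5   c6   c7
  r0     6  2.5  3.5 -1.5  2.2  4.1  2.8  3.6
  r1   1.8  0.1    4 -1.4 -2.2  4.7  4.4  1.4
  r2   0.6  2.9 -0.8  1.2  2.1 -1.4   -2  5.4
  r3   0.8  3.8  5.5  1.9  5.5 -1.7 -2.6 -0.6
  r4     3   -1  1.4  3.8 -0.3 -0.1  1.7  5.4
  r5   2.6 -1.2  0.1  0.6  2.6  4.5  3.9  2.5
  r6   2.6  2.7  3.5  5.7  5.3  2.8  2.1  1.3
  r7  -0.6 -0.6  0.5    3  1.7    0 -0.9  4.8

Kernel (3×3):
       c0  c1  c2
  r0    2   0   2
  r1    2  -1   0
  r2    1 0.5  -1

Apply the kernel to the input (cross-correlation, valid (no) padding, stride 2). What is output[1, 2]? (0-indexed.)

10.85

The receptive field on the input at this output position is [2.1 -1.4 -2 / 5.5 -1.7 -2.6 / -0.3 -0.1 1.7]. Elementwise product with the kernel and sum: 2.1·2 + -2·2 + 5.5·2 + -1.7·-1 + -0.3·1 + -0.1·0.5 + 1.7·-1.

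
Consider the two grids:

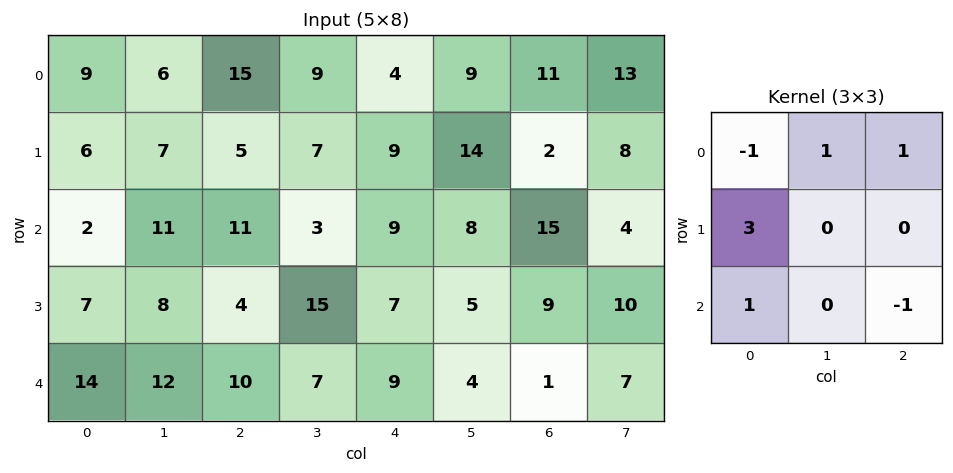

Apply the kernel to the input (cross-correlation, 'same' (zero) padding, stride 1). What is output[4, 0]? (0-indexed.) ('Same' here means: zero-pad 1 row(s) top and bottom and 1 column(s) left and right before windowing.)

The receptive field on the zero-padded input at this output position is [0 7 8 / 0 14 12 / 0 0 0]. Elementwise product with the kernel and sum: 0·-1 + 7·1 + 8·1 + 0·3 + 0·1 + 0·-1.

15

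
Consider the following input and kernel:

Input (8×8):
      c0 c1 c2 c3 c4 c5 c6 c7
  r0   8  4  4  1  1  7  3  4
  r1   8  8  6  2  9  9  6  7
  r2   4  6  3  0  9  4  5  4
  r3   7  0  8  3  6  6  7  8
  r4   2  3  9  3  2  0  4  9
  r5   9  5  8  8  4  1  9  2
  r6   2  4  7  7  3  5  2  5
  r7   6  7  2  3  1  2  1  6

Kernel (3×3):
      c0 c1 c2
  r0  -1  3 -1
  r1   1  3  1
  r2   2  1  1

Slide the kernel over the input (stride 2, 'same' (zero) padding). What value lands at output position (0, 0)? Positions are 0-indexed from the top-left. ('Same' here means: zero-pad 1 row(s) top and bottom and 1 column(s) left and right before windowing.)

The receptive field on the zero-padded input at this output position is [0 0 0 / 0 8 4 / 0 8 8]. Elementwise product with the kernel and sum: 0·-1 + 0·3 + 0·-1 + 0·1 + 8·3 + 4·1 + 0·2 + 8·1 + 8·1.

44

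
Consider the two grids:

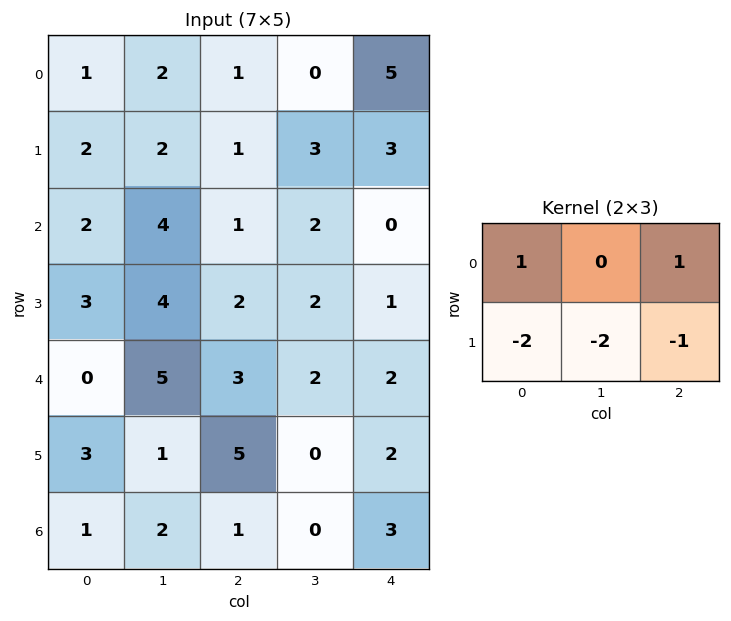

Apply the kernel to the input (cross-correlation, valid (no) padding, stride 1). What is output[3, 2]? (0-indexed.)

The receptive field on the input at this output position is [2 2 1 / 3 2 2]. Elementwise product with the kernel and sum: 2·1 + 1·1 + 3·-2 + 2·-2 + 2·-1.

-9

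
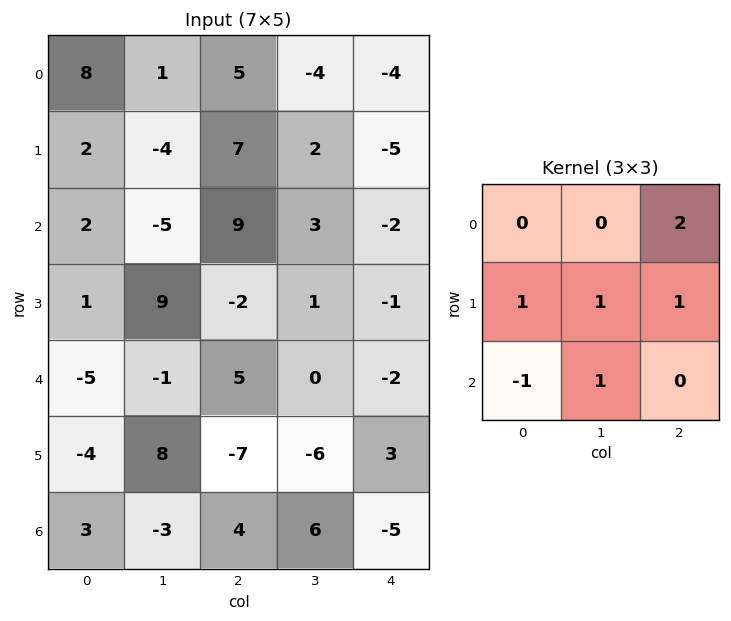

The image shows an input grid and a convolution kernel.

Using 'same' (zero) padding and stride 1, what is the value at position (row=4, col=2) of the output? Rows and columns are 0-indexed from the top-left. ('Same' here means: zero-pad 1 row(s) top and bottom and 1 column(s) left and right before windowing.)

-9

The receptive field on the zero-padded input at this output position is [9 -2 1 / -1 5 0 / 8 -7 -6]. Elementwise product with the kernel and sum: 1·2 + -1·1 + 5·1 + 0·1 + 8·-1 + -7·1.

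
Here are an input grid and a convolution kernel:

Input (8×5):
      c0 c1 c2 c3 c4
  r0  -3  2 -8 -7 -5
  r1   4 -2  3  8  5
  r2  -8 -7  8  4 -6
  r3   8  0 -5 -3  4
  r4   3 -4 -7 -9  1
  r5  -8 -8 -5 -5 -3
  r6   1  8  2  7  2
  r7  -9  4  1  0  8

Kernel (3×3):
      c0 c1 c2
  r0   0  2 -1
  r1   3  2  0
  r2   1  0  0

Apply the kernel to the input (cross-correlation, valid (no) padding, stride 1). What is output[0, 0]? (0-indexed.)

The receptive field on the input at this output position is [-3 2 -8 / 4 -2 3 / -8 -7 8]. Elementwise product with the kernel and sum: 2·2 + -8·-1 + 4·3 + -2·2 + -8·1.

12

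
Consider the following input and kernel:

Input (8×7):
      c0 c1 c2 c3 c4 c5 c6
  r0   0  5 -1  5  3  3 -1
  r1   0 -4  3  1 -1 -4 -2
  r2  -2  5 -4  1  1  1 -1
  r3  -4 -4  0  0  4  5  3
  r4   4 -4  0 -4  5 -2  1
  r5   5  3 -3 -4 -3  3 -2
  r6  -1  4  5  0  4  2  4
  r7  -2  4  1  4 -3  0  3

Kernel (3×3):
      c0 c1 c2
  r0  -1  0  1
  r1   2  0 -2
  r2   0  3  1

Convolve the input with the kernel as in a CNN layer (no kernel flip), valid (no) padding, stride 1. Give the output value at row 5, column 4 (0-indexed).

4

The receptive field on the input at this output position is [-3 3 -2 / 4 2 4 / -3 0 3]. Elementwise product with the kernel and sum: -3·-1 + -2·1 + 4·2 + 4·-2 + 0·3 + 3·1.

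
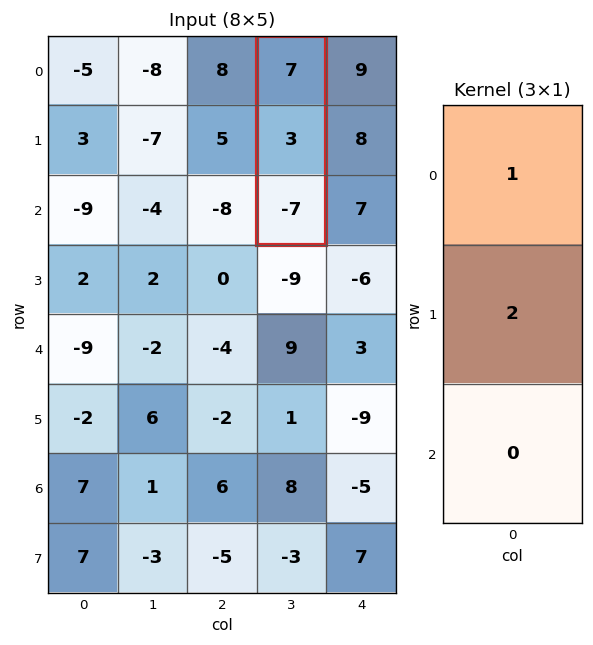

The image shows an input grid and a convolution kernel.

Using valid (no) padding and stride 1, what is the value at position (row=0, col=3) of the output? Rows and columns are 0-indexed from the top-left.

13

The receptive field on the input at this output position is [7 / 3 / -7]. Elementwise product with the kernel and sum: 7·1 + 3·2.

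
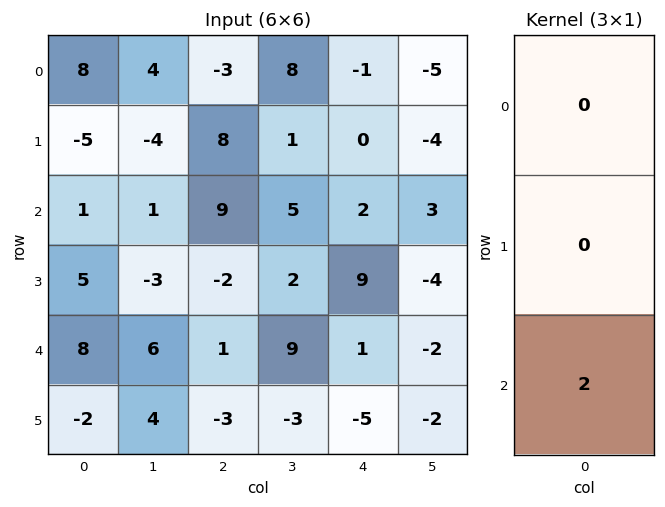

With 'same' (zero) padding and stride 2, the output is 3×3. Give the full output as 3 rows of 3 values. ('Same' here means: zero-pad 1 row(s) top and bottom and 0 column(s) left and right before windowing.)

-10 16 0
10 -4 18
-4 -6 -10

Output[0,0]: The receptive field on the zero-padded input at this output position is [0 / 8 / -5]. Elementwise product with the kernel and sum: -5·2.
Output[0,1]: The receptive field on the zero-padded input at this output position is [0 / -3 / 8]. Elementwise product with the kernel and sum: 8·2.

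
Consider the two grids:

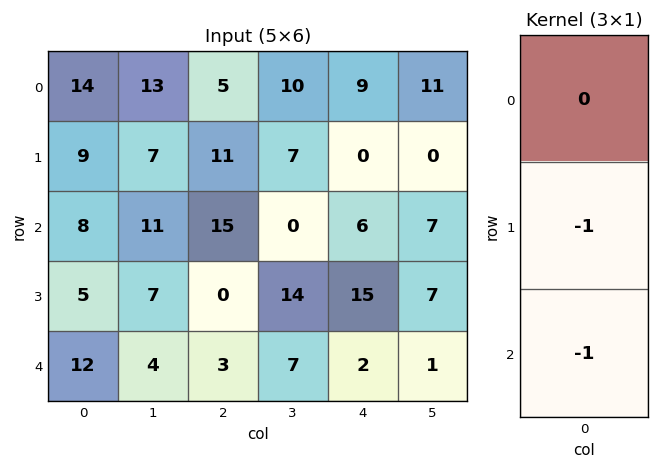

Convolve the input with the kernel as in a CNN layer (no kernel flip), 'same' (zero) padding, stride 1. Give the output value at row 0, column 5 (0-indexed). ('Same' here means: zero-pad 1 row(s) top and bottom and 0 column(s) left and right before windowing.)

-11

The receptive field on the zero-padded input at this output position is [0 / 11 / 0]. Elementwise product with the kernel and sum: 11·-1 + 0·-1.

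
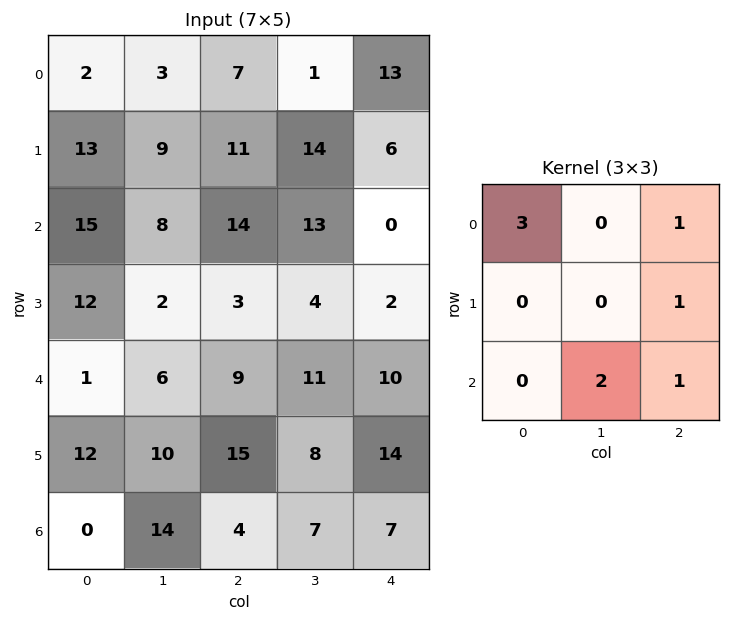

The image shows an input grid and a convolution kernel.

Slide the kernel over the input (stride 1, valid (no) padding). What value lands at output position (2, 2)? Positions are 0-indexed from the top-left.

The receptive field on the input at this output position is [14 13 0 / 3 4 2 / 9 11 10]. Elementwise product with the kernel and sum: 14·3 + 0·1 + 2·1 + 11·2 + 10·1.

76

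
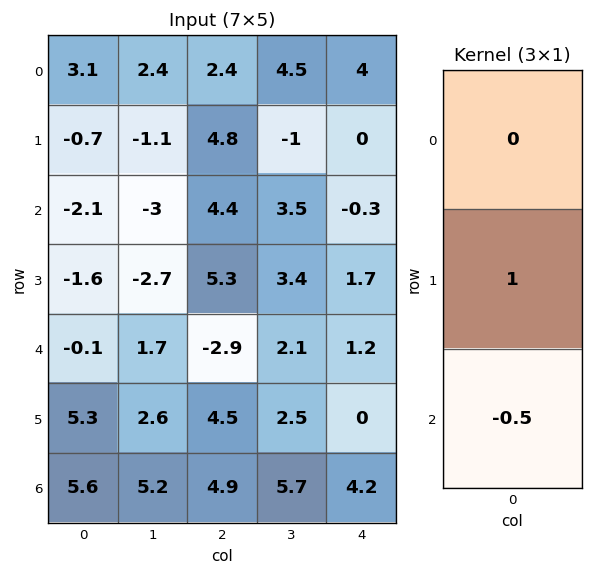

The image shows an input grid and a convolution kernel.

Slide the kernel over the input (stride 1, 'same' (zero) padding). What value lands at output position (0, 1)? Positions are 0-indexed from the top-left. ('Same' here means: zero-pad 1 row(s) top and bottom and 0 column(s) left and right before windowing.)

2.95

The receptive field on the zero-padded input at this output position is [0 / 2.4 / -1.1]. Elementwise product with the kernel and sum: 2.4·1 + -1.1·-0.5.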